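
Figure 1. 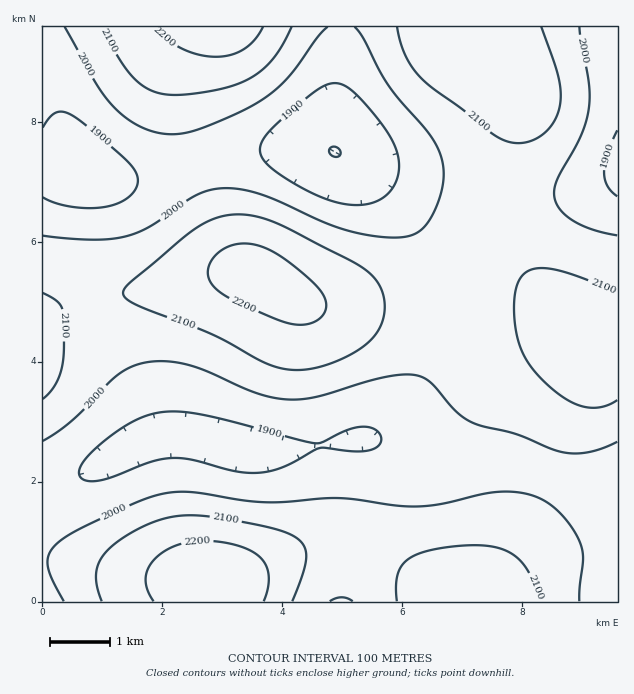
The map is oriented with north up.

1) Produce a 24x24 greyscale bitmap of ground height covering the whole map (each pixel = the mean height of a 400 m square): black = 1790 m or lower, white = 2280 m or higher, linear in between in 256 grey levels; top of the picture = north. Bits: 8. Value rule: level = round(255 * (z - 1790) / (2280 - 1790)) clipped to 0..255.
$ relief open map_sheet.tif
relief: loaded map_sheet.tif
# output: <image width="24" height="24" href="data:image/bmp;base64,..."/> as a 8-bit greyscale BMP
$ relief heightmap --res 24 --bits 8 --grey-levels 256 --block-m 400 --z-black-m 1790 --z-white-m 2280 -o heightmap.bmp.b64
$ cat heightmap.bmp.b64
<image width="24" height="24" href="data:image/bmp;base64,Qk12BgAAAAAAADYEAAAoAAAAGAAAABgAAAABAAgAAAAAAEACAAATCwAAEwsAAAABAAAAAAAAAAAAAAEBAQACAgIAAwMDAAQEBAAFBQUABgYGAAcHBwAICAgACQkJAAoKCgALCwsADAwMAA0NDQAODg4ADw8PABAQEAAREREAEhISABMTEwAUFBQAFRUVABYWFgAXFxcAGBgYABkZGQAaGhoAGxsbABwcHAAdHR0AHh4eAB8fHwAgICAAISEhACIiIgAjIyMAJCQkACUlJQAmJiYAJycnACgoKAApKSkAKioqACsrKwAsLCwALS0tAC4uLgAvLy8AMDAwADExMQAyMjIAMzMzADQ0NAA1NTUANjY2ADc3NwA4ODgAOTk5ADo6OgA7OzsAPDw8AD09PQA+Pj4APz8/AEBAQABBQUEAQkJCAENDQwBEREQARUVFAEZGRgBHR0cASEhIAElJSQBKSkoAS0tLAExMTABNTU0ATk5OAE9PTwBQUFAAUVFRAFJSUgBTU1MAVFRUAFVVVQBWVlYAV1dXAFhYWABZWVkAWlpaAFtbWwBcXFwAXV1dAF5eXgBfX18AYGBgAGFhYQBiYmIAY2NjAGRkZABlZWUAZmZmAGdnZwBoaGgAaWlpAGpqagBra2sAbGxsAG1tbQBubm4Ab29vAHBwcABxcXEAcnJyAHNzcwB0dHQAdXV1AHZ2dgB3d3cAeHh4AHl5eQB6enoAe3t7AHx8fAB9fX0Afn5+AH9/fwCAgIAAgYGBAIKCggCDg4MAhISEAIWFhQCGhoYAh4eHAIiIiACJiYkAioqKAIuLiwCMjIwAjY2NAI6OjgCPj48AkJCQAJGRkQCSkpIAk5OTAJSUlACVlZUAlpaWAJeXlwCYmJgAmZmZAJqamgCbm5sAnJycAJ2dnQCenp4An5+fAKCgoAChoaEAoqKiAKOjowCkpKQApaWlAKampgCnp6cAqKioAKmpqQCqqqoAq6urAKysrACtra0Arq6uAK+vrwCwsLAAsbGxALKysgCzs7MAtLS0ALW1tQC2trYAt7e3ALi4uAC5ubkAurq6ALu7uwC8vLwAvb29AL6+vgC/v78AwMDAAMHBwQDCwsIAw8PDAMTExADFxcUAxsbGAMfHxwDIyMgAycnJAMrKygDLy8sAzMzMAM3NzQDOzs4Az8/PANDQ0ADR0dEA0tLSANPT0wDU1NQA1dXVANbW1gDX19cA2NjYANnZ2QDa2toA29vbANzc3ADd3d0A3t7eAN/f3wDg4OAA4eHhAOLi4gDj4+MA5OTkAOXl5QDm5uYA5+fnAOjo6ADp6ekA6urqAOvr6wDs7OwA7e3tAO7u7gDv7+8A8PDwAPHx8QDy8vIA8/PzAPT09AD19fUA9vb2APf39wD4+PgA+fn5APr6+gD7+/sA/Pz8AP39/QD+/v4A////AGuGpsLX5/T679Cmg3V/mrTGzMi7pIZsYHKJpsDV5fHz6M+vk4aKmam0uLarmYJuZ2t7kam/ztbUybimlo2Lj5SZnZ2Yi3tsZllfbYKWpKaglo6JhoJ+e3p8gIOCe3FlXElESVdncXBoX11hZmdlYWFlam5vbGdeU0k7NTlCR0U9ODpBR0lJSlBYYGRlZmViWF5JODExMjAtLTE3Ojk5PkpYYmZoa3F0bn1lTT01NDQ3PkZKSEE9Q1Bga3B0e4ePjZh/ZlJIRUlSX2twa19WVl5qdHuDj52op6WQemlgX2ZzhJOalYh5cG5yeoSQn621s6eYin97fYWTpLS8uq2aiHp2eoeZqbW4s6Wdl5OUmqSywc3T0cSwl4J2eYidrbW0raKfnqCmsb/N2N/f2Mq1m4N3eoqerLGtp5mZmp6ouMzd5uXczr2ok4F4fYubpaahnISCg4iVqsPX39jHsp2MgHh4gIuVmJSNh2JeXWRzi6a5v7SehHBlZGt1gImMiH5zaT84OUFTaX+NjoBoTz89SFtufYWFfW5cSycgJTJDVGBlX084IxkfNE9pe4aHfmxTOiMeKTxNV1hTRzQeDAgVL05qf42Uj3tbOi4tP1dobWhdTTcgDw0ePFx3jJ2oppFsRjxCW3eJjYh9bFQ4JCE0VHSNoLG8uaF5UUdVc5KlrKumlntYPjlNb5Cot8PJwKR6VVFmh6a6xczMwKF4Vk5hhae+ys/Mu5pzVV13mbfL2ubq37+SbWFxk7TJ0tHGsI9sWA=="/>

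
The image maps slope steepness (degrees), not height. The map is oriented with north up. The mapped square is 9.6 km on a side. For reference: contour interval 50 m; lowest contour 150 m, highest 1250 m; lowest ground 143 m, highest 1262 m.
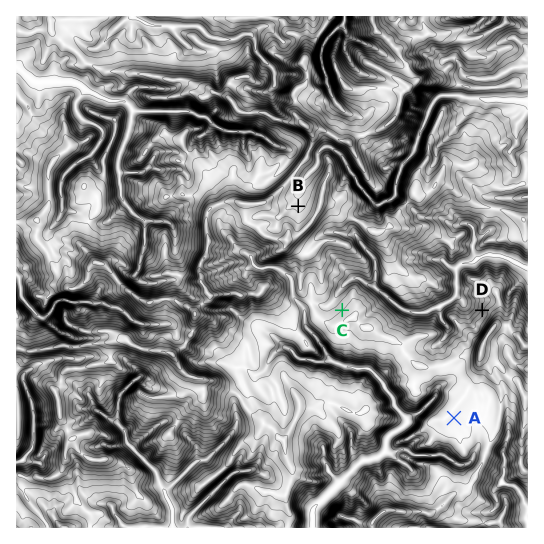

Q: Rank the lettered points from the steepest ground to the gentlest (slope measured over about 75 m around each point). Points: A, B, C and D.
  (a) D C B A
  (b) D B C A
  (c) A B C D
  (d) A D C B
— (a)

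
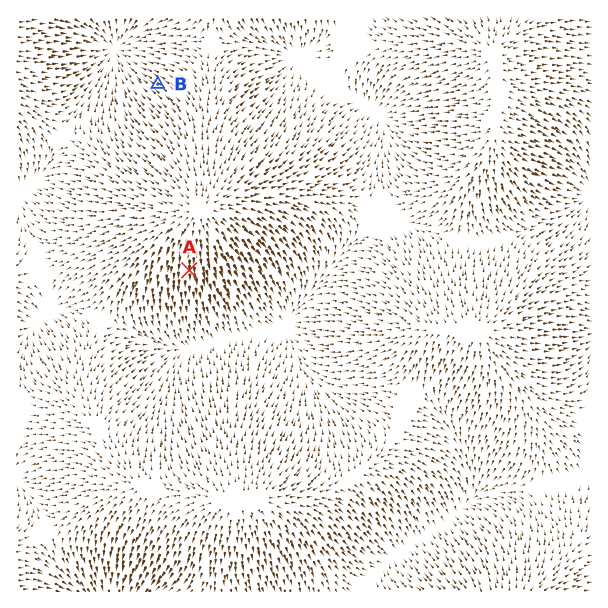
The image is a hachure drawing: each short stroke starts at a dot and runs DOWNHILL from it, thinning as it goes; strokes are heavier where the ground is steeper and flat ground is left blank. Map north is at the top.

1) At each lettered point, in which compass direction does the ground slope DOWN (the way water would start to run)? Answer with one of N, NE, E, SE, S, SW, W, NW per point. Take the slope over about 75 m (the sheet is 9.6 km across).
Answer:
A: S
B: NW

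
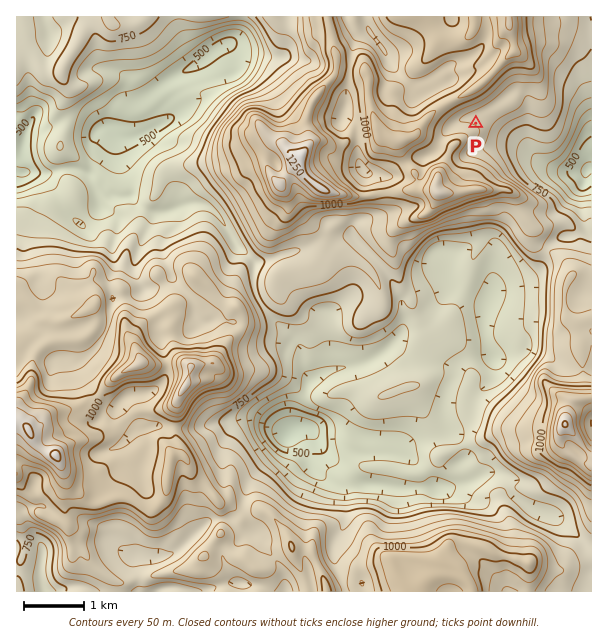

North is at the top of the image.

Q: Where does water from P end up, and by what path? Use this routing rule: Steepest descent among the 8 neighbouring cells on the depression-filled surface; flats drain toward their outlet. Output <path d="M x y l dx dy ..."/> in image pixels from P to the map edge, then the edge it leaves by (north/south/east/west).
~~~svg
<path d="M476 123l4-4 5 0 15 15 3 0 6 3 9 9 1 0 5 4 1 0 6 6 2 0 4 5 9 4 3 0 6 3 9 0 2 2 24 0 1-2"/>
exit: east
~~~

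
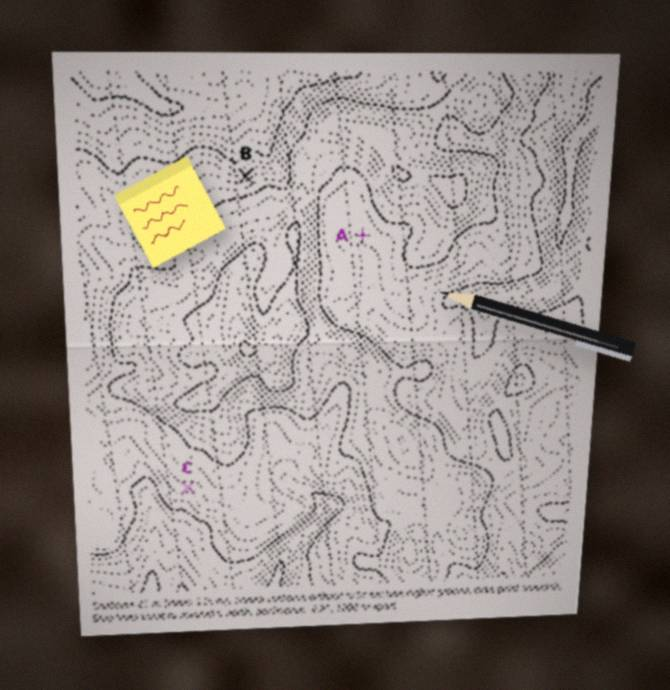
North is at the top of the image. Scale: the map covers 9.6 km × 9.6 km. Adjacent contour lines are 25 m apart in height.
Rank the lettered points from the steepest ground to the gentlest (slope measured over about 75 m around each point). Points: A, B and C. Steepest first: B C A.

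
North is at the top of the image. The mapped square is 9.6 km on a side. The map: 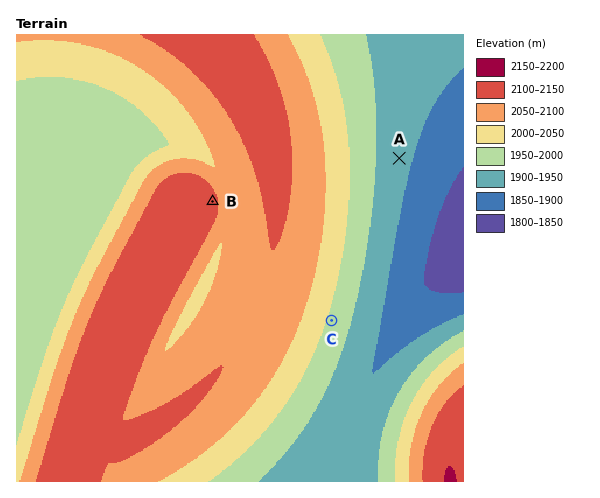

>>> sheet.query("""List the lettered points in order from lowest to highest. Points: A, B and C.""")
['A', 'C', 'B']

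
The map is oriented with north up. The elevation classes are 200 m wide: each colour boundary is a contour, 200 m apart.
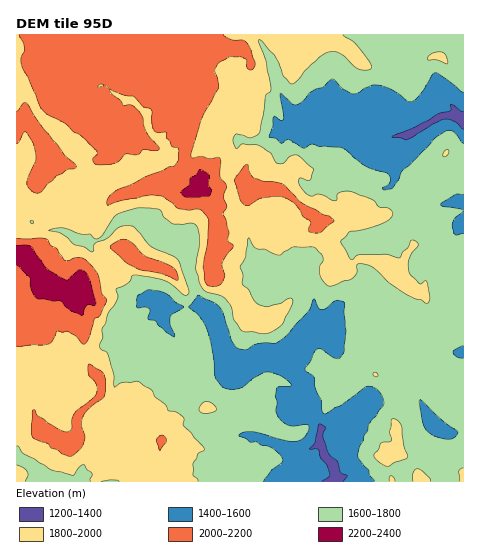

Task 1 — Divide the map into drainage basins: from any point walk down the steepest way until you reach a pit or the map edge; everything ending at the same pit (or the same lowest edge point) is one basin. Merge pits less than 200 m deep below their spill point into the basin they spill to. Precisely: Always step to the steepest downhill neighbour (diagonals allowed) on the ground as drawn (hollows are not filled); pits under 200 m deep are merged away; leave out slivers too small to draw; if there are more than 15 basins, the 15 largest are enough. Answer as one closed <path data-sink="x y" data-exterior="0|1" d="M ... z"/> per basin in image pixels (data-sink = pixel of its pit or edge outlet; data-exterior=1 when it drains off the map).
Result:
<path data-sink="336 481" data-exterior="1" d="M196 34l-180 1 0 376 9-4 6 0 4 6 5 19 16 4 12 8 7 0 5-6 15 0 15 7 6 0 4-6 21-14 9 13 11 3-3 18 11 23 294 0 1-325-11 1-7-5-37 32-3 13-8 9-21 11-22 2-4-5 0-7-4-8-13-9-2-21-27 0-7-6-4 0-10 11-6 14-28 1-5-8 0-11 4-9 0-7-5-8 0-5 5-11 4-16 0-13-4-8 2-35-9-13-10 2-14-1-11 5z"/><path data-sink="463 121" data-exterior="1" d="M463 34l-266 1 10 17 11-5 14 1 10-2 9 13-2 35 4 8 0 13-4 16-5 11 0 5 5 8 0 7-4 9 0 11 4 8 29-1 6-14 10-11 4 0 7 6 27 0 2 21 13 9 4 8 0 7 4 5 5 0 22-3 16-10 8-9 3-13 37-32 7 5 11-2z"/><path data-sink="60 481" data-exterior="1" d="M31 407l-6 0-9 6 1 69 152-1-11-22 3-18-11-3-9-13-21 14-4 6-6 0-15-7-15 0-5 6-7 0-12-8-16-4-5-19z"/>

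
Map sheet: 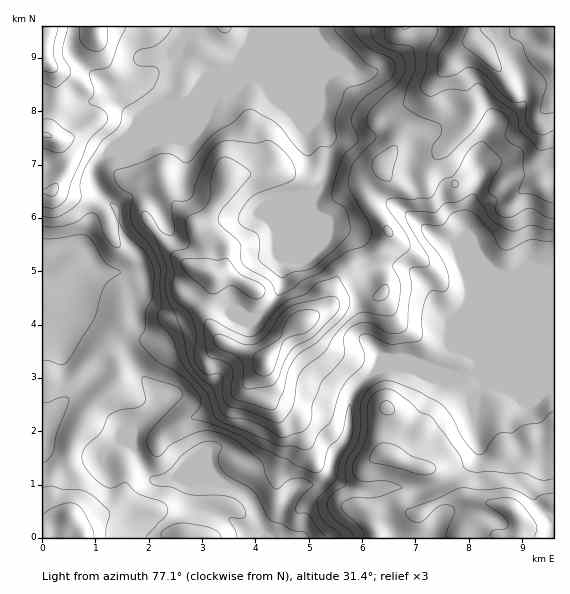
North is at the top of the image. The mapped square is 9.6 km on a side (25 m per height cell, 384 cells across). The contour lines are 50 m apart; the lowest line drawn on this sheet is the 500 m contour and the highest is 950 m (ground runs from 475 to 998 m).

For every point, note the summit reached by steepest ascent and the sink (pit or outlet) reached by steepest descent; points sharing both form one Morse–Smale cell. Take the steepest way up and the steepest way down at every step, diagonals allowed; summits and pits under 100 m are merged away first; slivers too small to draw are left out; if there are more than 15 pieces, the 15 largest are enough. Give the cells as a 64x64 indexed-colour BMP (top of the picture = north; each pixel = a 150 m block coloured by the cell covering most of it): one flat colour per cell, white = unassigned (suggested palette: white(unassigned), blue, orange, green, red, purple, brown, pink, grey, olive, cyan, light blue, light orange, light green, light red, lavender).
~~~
<image width="64" height="64" href="data:image/bmp;base64,Qk12CAAAAAAAAHYAAAAoAAAAQAAAAEAAAAABAAQAAAAAAAAIAAATCwAAEwsAABAAAAAAAAAA////ALR3HwAOf/8ALKAsACgn1gC9Z5QAS1aMAMJ34wB/f38AIr28AM++FwDox64AeLv/AIrfmACWmP8A1bDFAFVVVVVVVVVmZmZmZmZmIzMzMzMzMzMzMzMzMzMzMzMzVVVVVVVVVVZmZmZmZmIiMzMzMzMzMzMzMzMzMzMzMzNVVVVVVVVVVWZmZmZmYiIzMzMzMzMzMzMzMzMzMzMzM1VVVVVVVVVVVWZmZmZiIjMzMzMzMzMzMzMzMzMzMzMzVVVVVVVVVVVVVWZmZiIiIzMzMzMzMzMzMzMzMzMzMzNVVVVVVVVVVVVVZmZiIiIjMzMzMzMzMzMzMzMzMzMzM1VVVVVVVVVVVVVmYiIiIiIjMzMzMzMzMzMzMzMzMzMzVVVVVVVVVSJSIiIiIiIiIiIiMzMzMzMzMzMzMzMzMzNVVVVVVVVSIiIiIiIiIiIiIiIzMzMzMzMzMzMzMzMzM1VVVVVVVSIiIiIiIiIiIiIiIjMzMzMzMzMzMzMzMzMzUREREVVVIiIiIiIiIiIiIiIiIzMzMzMzMzMzMzMzMzMRERERFVIiIiIiIiIiIiIiIiIjMzMzMzMzMzMzMzMzMxEREREREiIiIiIiIiIiIiIiIiIzMzMzMzMzMzMzMzMzERERERERIiIiIiIiIiIiIiIiIjMzMzMzMzMzMzMzMzMRERERERESIiIiIiIiIiIiIiIiMzMzMzMzMzMzMzMzMxEREREREREiIiIiIiIiIiIiIiIzMzMzMzMzMzMzMzMzERERERERERIiIiIiIiIiIiIiIjMzMzMzMzMzMzMzMzMREREREREREiIiIiIiIiIiIiIiIzMzMzMzMzMzMzMzMxEREREREREiIiIiIiIiIiIiIiIjMzMzMzMzMzMzMzMzEREREREREiIiIiIiIiIiIiIiIiIzMzMzMzMzMzMzMzMREREREREiIiIiIiIiIiIiIiIiIiMzMzMzMREREREREREREREREiIiIiIiIiIiIiIiIiIiIiIiIiIRERERERERERERERESIiIiIiIiIiIiIiIiIiIiIiIiIiERERERERERERERESIiIiIiIiIiIiIiIiIiIiIiIiIiISIRERERERERERERIiIiIiIiIiIiIiIiIiIiIiIiIiIiIhERERERERERERIiIiIiIiIiIiIiIiIiIiIiIiIiIiIiERERERERERESIiIiIiIiIiIiIiIiIiIiIiIiIiIiIiIRERERERERESIiIiIiIiIiIiIiIiIiIiIiIiIiIiIiIhEREREREREiIiIiIiIiIiIiIiIiIiIiIiIiIiIiIiIiERERERERIiIiIiIiIiIiIiIiIiIiIiIiIiIiIiIiIiIRERERERESIiIiIiIiIiIiIiIiIiIiIiIiIiIiIiIiIhEREREREREiIiIiIiIiIiIiIiIiIiIiIiIiIiIiIiIiERERERERESIiIiIiIiIiIiIiIiIiIiIiIiIiIiIiIiIRERERERERIiERESIiIiIiIiIiIiIiIiIiIiIiIiIiIRERERERQRESERERIiIiIiIiIiIiIiIiIiIiIiIiIiIhERERERFEEREREREiIiIiIiIiIiIiIiIiIiIiIiIiIhEREREREUREERERESIiIiIiIiIiIiIiIiIiIiIiIiIiERERERERRERBEREREiIhEiIiIiIiIiIiIiIiIiIiIhERERERERFEREQRERERIhERIiIiIiIiIiIiIiIiIiIREREREREREURERBERERERERESIiIiIiIiIiIiIiIiIRERERERERERREREQRERERERERERERIiIiIREiIiIiIRERERERERERFEREREERERERERERERERIiIhERIiIiEREREREREREREUREREQREREREREREREREREiERERIhERERERERERERERREREQRERERERERERERERERERERERERERERERERERERFERERBEREREREREREREREREREREREREREREREREREREURERBERERERERERERERERERERERERERERERERERERERREREQRERERERERERERERERERERERERERERERERERERFERERBEREREREREREREREREREREREREREREREREREREURERERBERERERERERERERERERERERERERERERERERERREREREQRERERERERERERERERERERERERERERERERERFEREREREEREREREREREREREREREREREREREREREREREURERERERBERERERERERERERERERERERERERERERERERRERERERERBERERERERERERERERERERERERERERERERFERERERERERBEREREREREREREREREREREREREREREREURERERERERERBERERERERERERERERERERERERERERERREREREREREREQRERERERERERERERERERERERERERERFEREREREREREREEREREREREREREREREREREREREREREURERERERERERERBERERERERERERERERERERERERERERREREREREREREREREERERERERERERERERERERERERERFEREREREREREREREQREREREREREREREREREREREREREUREREREREREREREREERERERERERERERERERERERERERRERERERERERERERERBERERERERERERERERERERERERFEREREREREREREREREEREREREREREREREREREREREREUREREREREREREREREQRERERERERERERERERERERERER"/>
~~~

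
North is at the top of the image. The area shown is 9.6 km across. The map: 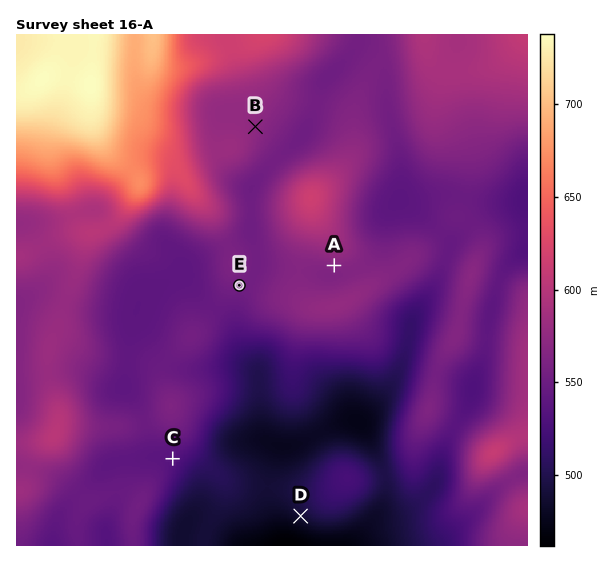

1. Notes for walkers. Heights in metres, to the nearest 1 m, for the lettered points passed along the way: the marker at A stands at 567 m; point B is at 573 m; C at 535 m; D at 489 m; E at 555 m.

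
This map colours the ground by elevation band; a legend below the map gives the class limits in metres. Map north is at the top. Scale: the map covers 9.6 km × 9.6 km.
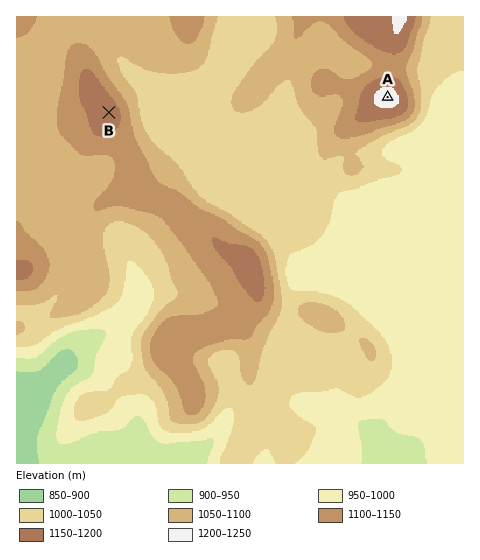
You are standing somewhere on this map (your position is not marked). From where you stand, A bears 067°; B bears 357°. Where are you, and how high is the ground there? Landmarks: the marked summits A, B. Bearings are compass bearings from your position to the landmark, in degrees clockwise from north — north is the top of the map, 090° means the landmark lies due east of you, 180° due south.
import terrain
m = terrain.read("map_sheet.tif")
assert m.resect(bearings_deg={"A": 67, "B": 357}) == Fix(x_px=114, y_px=213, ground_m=1080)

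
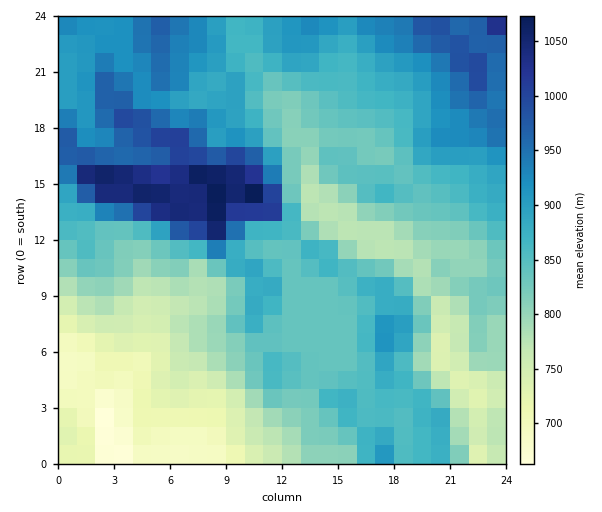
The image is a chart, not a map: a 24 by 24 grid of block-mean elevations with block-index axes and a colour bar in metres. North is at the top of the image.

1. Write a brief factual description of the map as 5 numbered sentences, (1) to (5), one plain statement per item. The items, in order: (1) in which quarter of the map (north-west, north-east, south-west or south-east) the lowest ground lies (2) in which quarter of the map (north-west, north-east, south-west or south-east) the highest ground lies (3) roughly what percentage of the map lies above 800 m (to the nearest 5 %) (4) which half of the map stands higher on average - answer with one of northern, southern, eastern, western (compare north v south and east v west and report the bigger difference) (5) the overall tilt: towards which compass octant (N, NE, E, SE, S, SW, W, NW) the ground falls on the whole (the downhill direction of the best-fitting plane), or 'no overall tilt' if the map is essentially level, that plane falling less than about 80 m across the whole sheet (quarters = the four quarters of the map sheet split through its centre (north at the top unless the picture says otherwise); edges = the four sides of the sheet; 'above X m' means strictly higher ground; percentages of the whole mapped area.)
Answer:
(1) The lowest point lies in the south-west quarter of the map.
(2) Look to the north-west quarter for the highest ground.
(3) About 75 % of the map lies above 800 m.
(4) On average the northern half of the map is the higher ground.
(5) The general tilt is down to the south (the land rises towards the north).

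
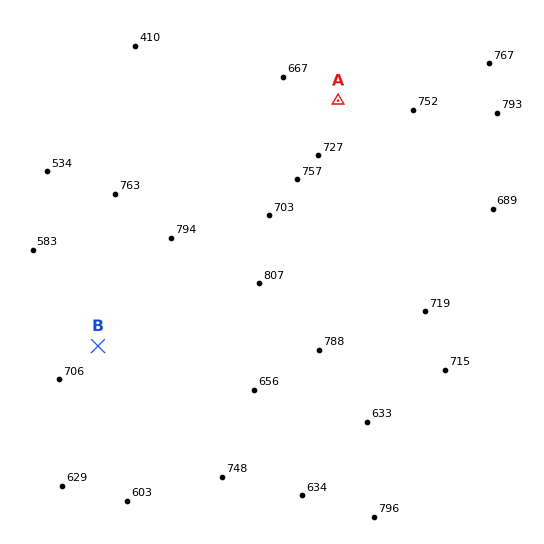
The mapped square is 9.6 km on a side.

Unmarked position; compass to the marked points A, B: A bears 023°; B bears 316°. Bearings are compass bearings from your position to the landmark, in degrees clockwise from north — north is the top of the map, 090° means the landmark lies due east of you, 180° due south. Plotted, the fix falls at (192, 444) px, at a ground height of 700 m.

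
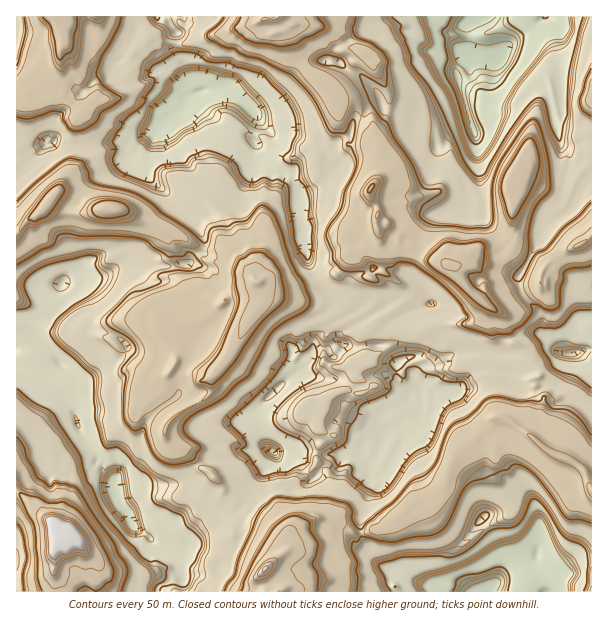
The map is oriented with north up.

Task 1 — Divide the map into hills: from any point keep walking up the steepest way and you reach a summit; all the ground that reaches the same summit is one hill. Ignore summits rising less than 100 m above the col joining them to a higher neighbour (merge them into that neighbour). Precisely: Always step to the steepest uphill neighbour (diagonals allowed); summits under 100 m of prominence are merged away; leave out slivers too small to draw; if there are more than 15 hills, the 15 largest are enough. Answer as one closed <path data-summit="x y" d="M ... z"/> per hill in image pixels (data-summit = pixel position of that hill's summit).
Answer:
<path data-summit="257 282" d="M164 122l-18 15-13 16-1 6 38 38 6 8 20 17 9 20-3 9-7 3-9 11-10-1-12 2-41-2-21 13-37 5-4 3 0 15-6 11-8 8-13 4 0 18 26 22-11 12 6 5 5 12 8 9 10 24 7 10 12 27 18 18 0 9 20-1 6-2 32 0 7 2 6 6 0 9-5 12-8 8-9 3-13 13 7 5 25 6 5-14 18-19 28-5 8-6 14-20 18-34-8-6-12 4-14 0-19-6-19-13-3-6 1-5 21-11 4 0 11 11 7 0 9-6 30-30 14-8 5-5 3-11 6-4 3-8 0-27 19-13 2-9-3-9-18-18-6-14-9-45 0-19-4-12 0-9-19-5-13-12-5-12-5 24-19 16-14-2-25-13-14-14-16-27z"/><path data-summit="266 569" d="M335 304l-8 9-14 8 0 27-3 8-6 4-3 11-5 5-14 8-30 30-9 6-7 0-11-11-4 0-21 11-1 5 3 6 19 13 19 6 14 0 12-4 8 6-18 34-17 24-11 4-12 0-10 3-13 13-12 22 0 20-14 11-8 3-1 6 235 0-2-13 6-9-16-4-11-11-2-7-7-12-1-12 7-20 0-6 6-10-1-20-8-18 13 2 13-22 28-13 2-9-8-7 1-4 9-1 10 2 18-4 8-4 21-5 27 1 15 6 16-1 17-13 11-24-10-2-16 10-11 0-7-6-9-2-27-4-15 0-12 5-8 0-10 9-16 7-3 6-1 14-8-17-10-10-5-2-6-14-9-4 2-12 7-9-7-11-4-2-17 10-6-8-10 4z"/><path data-summit="591 489" d="M591 350l-25 4-12 24-17 13-16 1-15-6-17-1-25 3-18 8-12 1-1 10-5 8-8-1-7 7-11 3 0 19-12 22-10 10-8-4 1 17-6 10 0 6-7 20 1 12 7 12 2 7 11 11 20 5 22 13 8 2 9-4 10 0 11 2 7 8 15 0 9-6 18-20 21-7 6-5 5 6 22 12 17-10 10-2z"/><path data-summit="276 17" d="M476 16l-318 1 7 2 11 13-2 3-2 13 16 33 0 5 6 5 34-3 9 6 21 22 0 9-5 15 5 4 4 12 13 12 19 5 0 9 5 14 3-3 10-3 14-11 4-6-4-14 5-9 10-11 9-5 4-14 3-4 6-1 9-11 9-1 1 4 5 3 11 2 7 4 12 4 14 0 35-13-9-30 0-8 6-7 0-5 5-3 0-31z"/><path data-summit="60 540" d="M24 318l-8 0 0 273 140 1 3-6 8-3 14-11 1-21-27-9-23-18-4-9-10-15-3-9 0-11-18-18-12-27-7-10-10-24-8-9-5-12-6-5 11-12-24-19-2-21z"/><path data-summit="371 188" d="M381 103l-9 1-9 11-6 1-3 4-4 14-16 12-8 13 4 11-4 9-14 11-10 3-4 4 0 16 4 15 0 11 4 9 3 4 14 1 19-9 12 0 2 8 16 16 17 2 7 2 14 0 4-14 6-9 2-18 10-16 21-4 9 1 7-11 0-13 9-12-2-38-11-30-34 12-14 0-12-4-7-4-11-2-5-3z"/><path data-summit="56 17" d="M153 16l-137 1 1 140 16-1 14-12 6-2 9 0 13 4 17 0 19-4 26 0 21-14 12-12 6-2 18-22 4 0-6-1-21-21-16 0-14-9-12 1-9-3 10-15 8-18 5-6z"/><path data-summit="449 264" d="M479 168l-1 8-9 12 0 13-5 9-2 2-9-1-21 3-10 17-2 18-10 17 0 7 14 11 8 19-36 16-12 13-2 12 7 2 5 7 3 9 5 2 10 10 8 17 1-14 3-6 16-7 10-9 8 0 12-5 33 4 3-12 22-10 14 1-1-16-3-6-10-9-8-12 0-15-15-15-9-27-14-17 2-16-4-17z"/><path data-summit="519 179" d="M470 55l-7 2 0 5-6 7 0 8 9 34 10 27 4 45 4 17-2 16 14 17 9 27 14 14 19-31 4-15 6-6 0-9 14-15 8-43-10-11-13-51-8-7-15 5-25-17-4-14-19-2z"/><path data-summit="110 209" d="M131 156l-20 14-13 5-9 6-13 19-8 6-1 34 5 20 0 12-7 10 37-5 21-13 41 2 12-2 10 1 9-11 7-3 3-9-9-20-63-60z"/><path data-summit="48 203" d="M146 136l-14 8-21-2-19 4-17 0-13-4-15 2-31 27 1 115 43-2 8-8 4-4 0-12-5-20 1-34 8-6 13-19 9-6 13-5 11-7 18-17 6-8z"/><path data-summit="579 245" d="M591 175l-8 10-11 21-8 8-15 8-7 6-1 9-23 39 2 14 3 6 15 15 3 6 1 16 21 21 9 0 2-3 3-27 5-5 10-2z"/><path data-summit="591 96" d="M591 16l-41 1 4 6 0 16 5 17 3 36 0 10-10 5 1 12 7 25 12 8 12 5 8-1z"/>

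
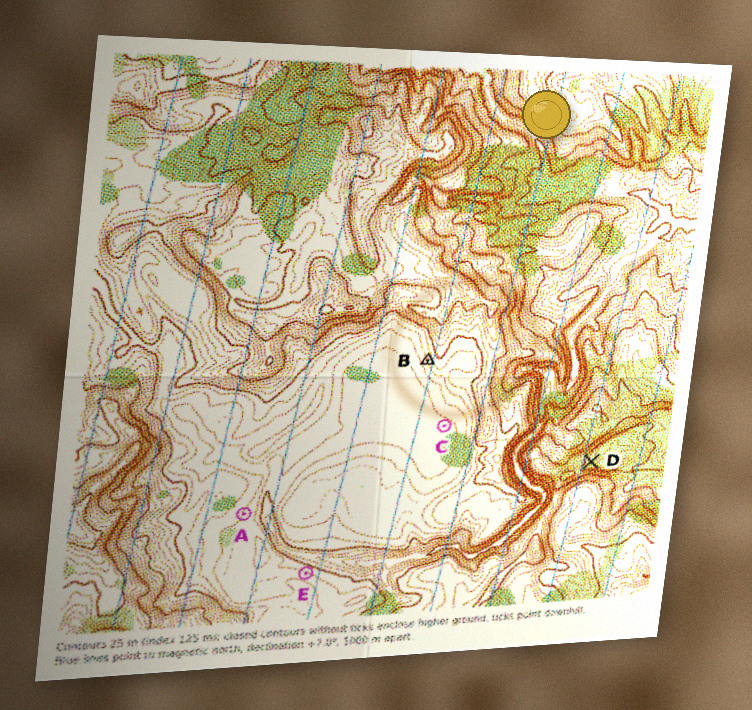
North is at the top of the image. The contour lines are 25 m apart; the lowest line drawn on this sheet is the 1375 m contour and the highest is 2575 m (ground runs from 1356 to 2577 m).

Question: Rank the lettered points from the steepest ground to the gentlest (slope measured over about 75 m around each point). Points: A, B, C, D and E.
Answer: D B E A C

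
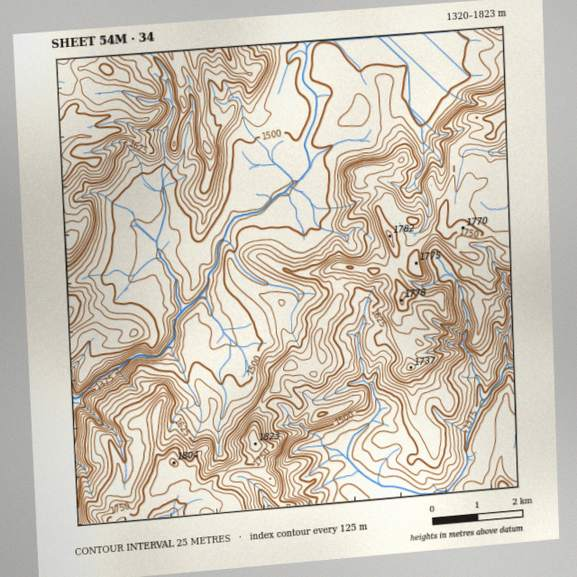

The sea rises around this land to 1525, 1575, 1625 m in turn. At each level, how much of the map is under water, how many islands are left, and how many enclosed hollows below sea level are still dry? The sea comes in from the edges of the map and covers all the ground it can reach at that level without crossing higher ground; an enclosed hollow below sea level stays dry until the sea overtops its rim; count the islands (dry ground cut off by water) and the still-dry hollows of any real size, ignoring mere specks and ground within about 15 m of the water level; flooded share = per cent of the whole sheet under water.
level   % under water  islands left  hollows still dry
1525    42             0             0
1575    55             0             0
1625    66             0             0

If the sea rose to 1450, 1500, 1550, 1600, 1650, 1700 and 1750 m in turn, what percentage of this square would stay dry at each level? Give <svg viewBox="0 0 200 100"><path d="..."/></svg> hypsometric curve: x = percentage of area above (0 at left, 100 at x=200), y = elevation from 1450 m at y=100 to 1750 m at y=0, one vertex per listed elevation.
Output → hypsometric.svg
<svg viewBox="0 0 200 100"><path d="M182 100l-42-17-38-16-22-17-23-17-24-16-24-17"/></svg>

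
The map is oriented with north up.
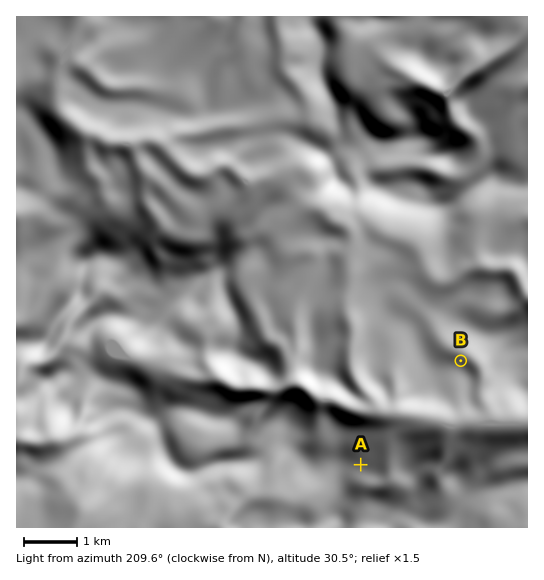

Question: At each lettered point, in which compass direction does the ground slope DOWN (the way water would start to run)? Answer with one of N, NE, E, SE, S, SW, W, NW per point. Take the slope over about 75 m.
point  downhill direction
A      NE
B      NE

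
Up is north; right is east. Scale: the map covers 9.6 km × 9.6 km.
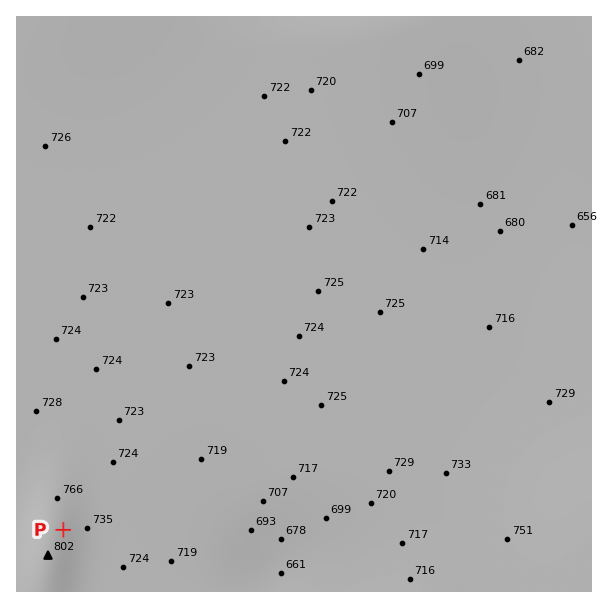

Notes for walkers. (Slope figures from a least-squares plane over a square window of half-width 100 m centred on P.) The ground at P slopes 7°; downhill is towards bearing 79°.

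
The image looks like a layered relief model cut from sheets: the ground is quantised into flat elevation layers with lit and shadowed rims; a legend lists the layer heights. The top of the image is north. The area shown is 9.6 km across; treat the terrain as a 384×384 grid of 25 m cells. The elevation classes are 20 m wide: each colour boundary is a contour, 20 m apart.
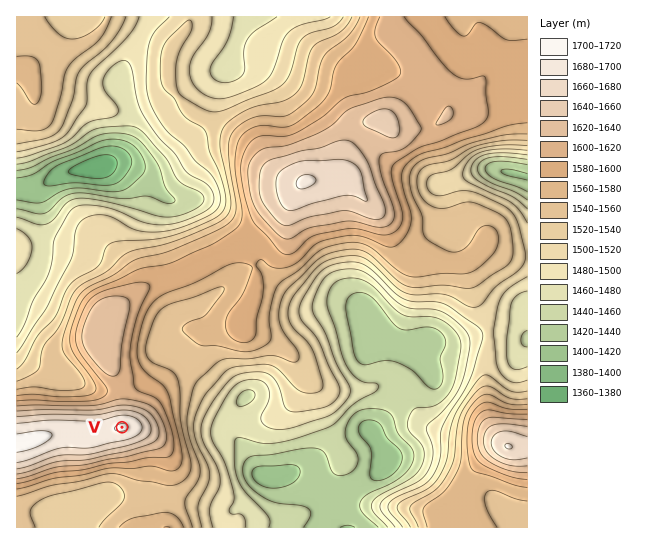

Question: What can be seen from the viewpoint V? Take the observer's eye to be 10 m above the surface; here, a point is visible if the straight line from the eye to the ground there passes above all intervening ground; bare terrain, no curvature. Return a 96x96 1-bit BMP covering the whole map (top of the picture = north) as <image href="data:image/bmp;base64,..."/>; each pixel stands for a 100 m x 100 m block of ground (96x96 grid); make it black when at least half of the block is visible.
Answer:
<image width="96" height="96" href="data:image/bmp;base64,Qk2+BAAAAAAAAD4AAAAoAAAAYAAAAGAAAAABAAEAAAAAAIAEAAATCwAAEwsAAAIAAAAAAAAA////AAAAAAD//////////////AP//////////////AcAD////////////AcAAf//////////+A8AAB//////////+A8AAAf/////////+B8AAAD///n/////+B8AAAA//4A/////+D8AAAAf+AAf/////P8AAAAP4AAP//////8AAAAPwAAH/4f///5gAAAHAAAH/wP///xwAAAAAAAH/wP///z4AAAAAAAH/4P///j+AAAAAAAH/4////j/g4AAAAAP//////h//+AAAAA///////A///wAAAB//D////Af//4AAAB/+D////AH//wAAAD/8B////AD/xgAAAD/8B///+AB/AAAAAD/4B///4AAAAAAAAD/4B///4AAAAAAAAH/8B///4A4AAAAAAH/4A///4A4AAAAAAH/4Af//4B4ACAAAAH/4AP//4D8AfwAAAP/wAH//4D+B/+ADB//gAD//4D/////////AAB//4D////////+AAB//4A////////8AAA//4Af///////8AAA//4AP///////4AAA//4AH///////gAAA//4ADD/////+AAAA//4AAB/////gAAAB//8AAA/////AAAAD//8AAA/////AAAAD//4AAAf////gAAAH//4AAAf////gAAAP//wAAAH////wAAAP//wAAAA////wAAAf//wDAAAf///wAAA///gDAAAH///wAAB///gDAAAD///wAAD///wDAAAB///4wAD///wDAAAAf///8AH////jAAAAH////AP////jAAAAB////x/////DAAAAAf////////+DAAAAAD//////+f4DAAAAAB//////wP4DAAAAAA/////+AH4DAAAAAAP////+AH4CAAAAAAH////8AH4CAAAAAAH////4AH4AAAAAAAH////wAHwAAAAAAAH////gAHgAAAAAAAH////AADAAAAAAAAH///+AAAAAAAAAAAH///8AAAAAAAAAAAP///4AAAAAAAAAAAP///4AAAAAAAAAAAf///wAAAAAAAAAAAf/8DgAAAAAAAAAAA//gAAAAAAAAAAAAB/8AAAAAAAAAAAAAH/wAAAAAAACAAAAAf/AAAAAAAADgAAAA//AAAAAAAAD4AAAD//AAAAAAAAD+AAAH/+AAAAAAAAD/AAAf/8AAAAAAAAH/gAA//wAAAAAAAAH/wAA//gAAAAAAAAP/wAB//AAAAAAAAAH/4AD/8AAAAAAAAAH/8AH/wAAAAAAAAAD/+AH/gAAAAAAAAAD//AP/AAAAAAAAAAD//gP+AAAAAAAAAAD//gf+AAAAAAAAAAD//w/+AAAAAAAAAAD//5/+AAAAAAAAAAD/////AAAAAAAAAAD/////AAAAAAAAAAD/////gAAAAAAAAAD/////wAAAAAAAAAD/////8AAAAAAAAAD+H////AAAAAAAAAD8B//H/4AAAAAAAAD4A//D/+AAAAAAAAD4Af/B//AAAAAAAAD4AP/B//gAAAAAAAD4AP/B//gAAAAAAAA="/>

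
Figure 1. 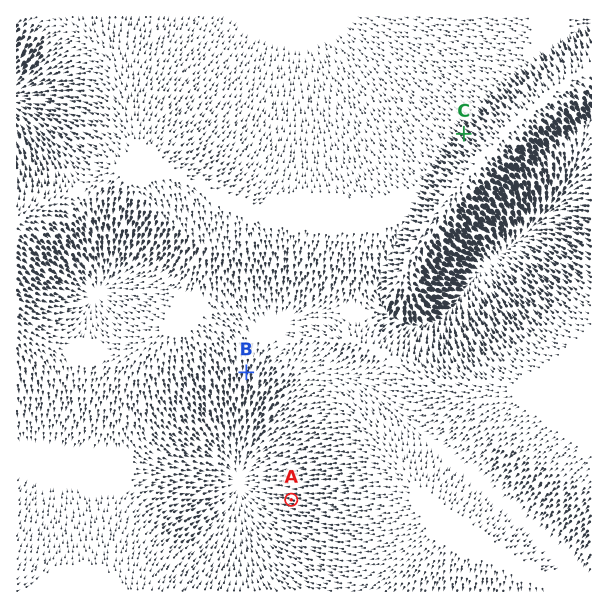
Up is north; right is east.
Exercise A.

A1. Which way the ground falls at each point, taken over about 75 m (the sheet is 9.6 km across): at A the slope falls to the W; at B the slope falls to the S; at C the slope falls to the NW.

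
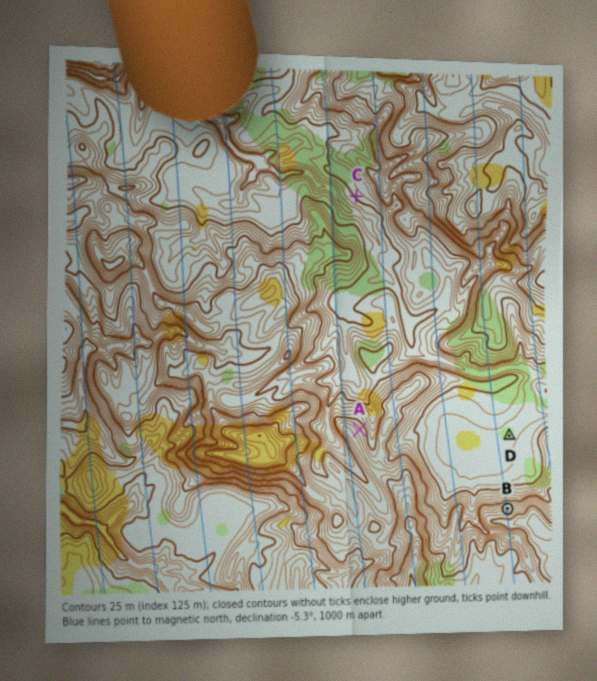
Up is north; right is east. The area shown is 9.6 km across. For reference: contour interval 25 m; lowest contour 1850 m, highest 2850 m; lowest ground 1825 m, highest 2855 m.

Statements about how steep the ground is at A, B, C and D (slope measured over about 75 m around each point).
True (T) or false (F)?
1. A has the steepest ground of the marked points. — F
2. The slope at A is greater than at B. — F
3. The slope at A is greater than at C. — T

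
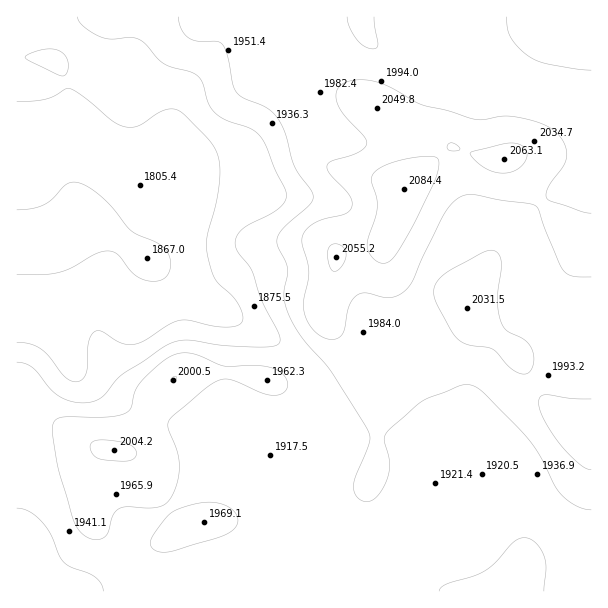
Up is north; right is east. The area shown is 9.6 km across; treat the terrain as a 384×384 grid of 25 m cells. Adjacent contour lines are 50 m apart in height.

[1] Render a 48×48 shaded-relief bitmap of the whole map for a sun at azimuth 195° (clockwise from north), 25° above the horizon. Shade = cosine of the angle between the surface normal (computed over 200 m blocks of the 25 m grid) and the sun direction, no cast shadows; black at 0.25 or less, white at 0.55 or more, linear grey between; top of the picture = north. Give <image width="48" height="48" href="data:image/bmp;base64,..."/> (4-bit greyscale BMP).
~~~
<image width="48" height="48" href="data:image/bmp;base64,Qk32BAAAAAAAAHYAAAAoAAAAMAAAADAAAAABAAQAAAAAAIAEAAATCwAAEwsAABAAAAAAAAAAAAAAABEREQAiIiIAMzMzAERERABVVVUAZmZmAHd3dwCIiIgAmZmZAKqqqgC7u7sAzMzMAN3d3QDu7u4A////AJiHZmeImZmImZmYmZmZmZiIiIiIiIiIiZh2ZmeJmZmZmZmYmZmZmZiIh3d3iIiIiZh2Z4maqqqqqqmZmZmZmYiId3d3d3d4iXdmiaqpmqu7u6qZmZmZmYiId3d3d2Z4mWZnm7qZmZq7y6mZmZmZmYiIiIiId2Z4mlVoq6mZmYiZqZiIiImaqZiIiIiIh3eJq1Voq6mqqoh3d3eIiJmaupiIiIiIiHibzFZ5u6q7uph2VWd4iJmqupmIiJmYiImrzWeau6u8uph3ZneIiZmZqpmZmZmZmZq7zHiruqu7upiId4iImZmZmZmZmZmZmZq8zImruqq6qYiIiIiJmZmZiIiJmZmZmavMzJmrqpmZh3eIiImZmZmZmIiJmZmZmrzdzJqqmHdmZmd4iJmZmZmamYiZmZmZq83cuqqoZDNEVniIiZmZmZmqqZmZmZmqvN3KmKqFIRJFeaqZmZqqqpqqqqqqqqqrzdyodqliABNnm8y6qrvMupqqqqqqqqq7zLqHZpdBEkZ3mry7u7zLqZqrupmaqqq8y6l3d2UyRndlV4qqqrqod4q7qZmZqqu8y6iHdzM0aIdUM0Vnd3ZUV5vLqZmZmrzMu5iIiCI2iZdUIhESMzIjWc7bqZmZms3MuYiIiCNXmYdlQhAAARE1nP/bmZmIm83LmHeIiFV4mYdmZTEREjV6z/7JiImZrMy5h3iImXeImId3d2VEVnm97uyoiZmqvMuYd3iZmZmZmIeImYd3iazd3LqZmru7vLmIiIiZmaqqmIiaqpmJq8zMupmavMy6qph4iImZqsy7qYmru6mJq8y6mZmrzdypmHd4iImaq93cuqq7u5iJvMy6qqqqvMuph2Z4iJmau93My7u7qYeKvMy7vLqZq7upiHd3iJmqqru7u7updmeJq7urvLmImqqqmId3iJqqqYiJmqqXVVeJmYiImYdWeZqqmYiHiJqqmFVniZh2VWeJiHZVVVQ1aJqqqZmIiaqYd0RWd3ZVVniZiHZVRERGiZqqqqqqqqqHZlVWZlRVeJmZmId3d3iJqqqZqqu7y7mHd3d3ZURXiZmZmYiavMzMy6mJmrzd3bqYiIiHZVZ5qqmZmZmr3dzLqYdnirzd3LqpmIh3ZmiauqmaqZq83bqHZlRFebu7u6qZmIh3d5q7upmquqq8y5dmZlVFeZmHd4iIh4iYmavLuqq8zMzMuod4mZh3eHZVVVVmZqqqq7zLqqvN3d3cuYibzcqYdkNERDRFVszLu7u7qrvN3u7cqZq83bmHUyNEQzNFZtzLu7u6q7zM3d3LqZq7qXVEMjRVREVWiLuqq7uqq7zLu8y6qqqYZCIjRFZ2Zniau4iImqqqq8zMuqqqqql1MhJFeImYiavN3Xd4mqqqq83dupmZmZh1M0V4mqqqq97u7pmZq7uqq83dupiIiYh2Vniqu7u7ze7tzLu7zMu6u8zLqYiIiId3eJq7uqqqvN3LqszMzMuqq7uqmYiIiId3iZqqqZmZq7upmczMzLqqq7qpmYiJmId4iZqqmZmZqqqYiA=="/>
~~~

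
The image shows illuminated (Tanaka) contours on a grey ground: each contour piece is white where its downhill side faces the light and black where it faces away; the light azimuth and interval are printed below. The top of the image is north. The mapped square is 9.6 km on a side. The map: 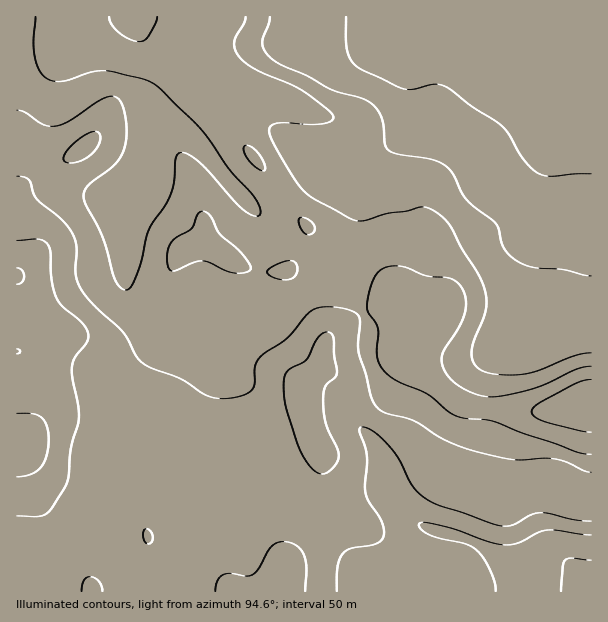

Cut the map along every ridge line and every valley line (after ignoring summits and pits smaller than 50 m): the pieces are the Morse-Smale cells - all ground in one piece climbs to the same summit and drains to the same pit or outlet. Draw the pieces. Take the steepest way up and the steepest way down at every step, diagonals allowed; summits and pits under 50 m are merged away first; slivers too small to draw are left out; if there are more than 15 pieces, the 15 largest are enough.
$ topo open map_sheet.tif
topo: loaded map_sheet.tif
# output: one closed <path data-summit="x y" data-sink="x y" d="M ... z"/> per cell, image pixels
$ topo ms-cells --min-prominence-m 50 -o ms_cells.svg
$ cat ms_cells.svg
<path data-summit="17 440" data-sink="591 48" d="M392 16l-376 1 1 575 265 0 2-23 4-8 31-34 11-18 0-12-6-21-4-26-7-15-11-36 4-12 16-18 2-7 2 9 22 19 20 24 39 24 27 28 12 9 42 15 15 0 39-6 13 3 26 12 11-1-1-35-6 0-36-13-30-4-22-7-44-9-34-24-18-6-14-8-15-24-5-15 0-32-9-18-18-21-4-9 1-12 18-34 1-29-10-24-7-6-7-3 18-1 24-7 24-17 11-12 3-11 0-31-6-27-12-29z"/><path data-summit="591 404" data-sink="591 48" d="M404 16l-11 0-1 5 5 18 9 20 6 27 0 31-3 11-11 12-24 17-17 6-25 2 7 3 7 6 10 24-1 29-18 34-1 12 4 9 18 21 9 18 0 32 5 15 15 24 14 8 18 6 34 24 38 8 28 8 30 4 36 13 6 0 1-131-26-2-29-10-11-26 0-21 9-22 10-10 13-5 34-2 0-184-11 4-26 20-33-1-19-7-15-15-8-15-10-8z"/><path data-summit="17 440" data-sink="591 591" d="M324 362l-2 7-16 18-4 12 11 36 7 15 4 26 6 21 0 12-11 18-31 34-4 8 0 23 308-1-1-92-10 0-26-12-13-3-39 6-15 0-42-15-12-9-27-28-39-24-20-24-22-19z"/><path data-summit="17 440" data-sink="591 48" d="M591 16l-187 1 49 7 17 4 10 8 8 15 15 15 19 7 33 1 26-20 11-6z"/><path data-summit="17 440" data-sink="591 48" d="M591 235l-39 3-7 3-10 10-9 22 0 21 11 26 36 11 19-1z"/>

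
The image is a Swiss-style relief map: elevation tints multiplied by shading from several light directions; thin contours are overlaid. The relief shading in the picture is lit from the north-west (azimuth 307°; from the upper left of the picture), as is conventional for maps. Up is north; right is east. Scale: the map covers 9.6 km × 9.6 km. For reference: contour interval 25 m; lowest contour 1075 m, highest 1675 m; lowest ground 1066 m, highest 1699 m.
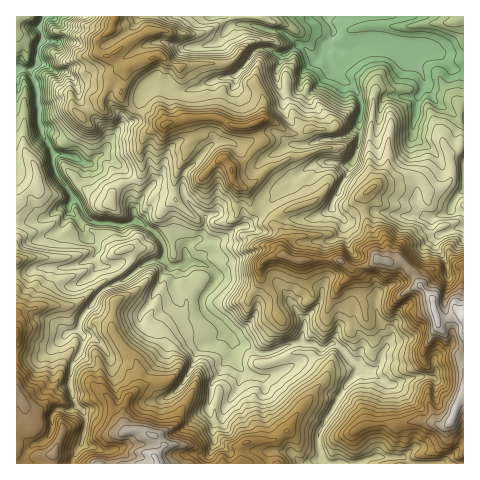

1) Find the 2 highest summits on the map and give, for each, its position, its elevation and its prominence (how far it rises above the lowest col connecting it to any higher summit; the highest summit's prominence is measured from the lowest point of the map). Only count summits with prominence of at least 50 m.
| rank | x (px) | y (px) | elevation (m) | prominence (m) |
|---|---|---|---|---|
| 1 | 54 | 454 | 1614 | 125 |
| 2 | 253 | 124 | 1543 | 158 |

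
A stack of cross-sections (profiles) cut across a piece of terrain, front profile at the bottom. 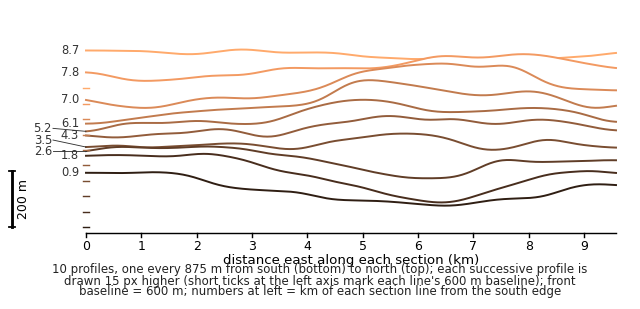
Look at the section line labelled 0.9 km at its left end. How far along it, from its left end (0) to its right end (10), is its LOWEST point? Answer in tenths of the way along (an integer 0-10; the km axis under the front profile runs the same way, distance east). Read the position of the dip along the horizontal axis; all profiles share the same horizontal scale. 7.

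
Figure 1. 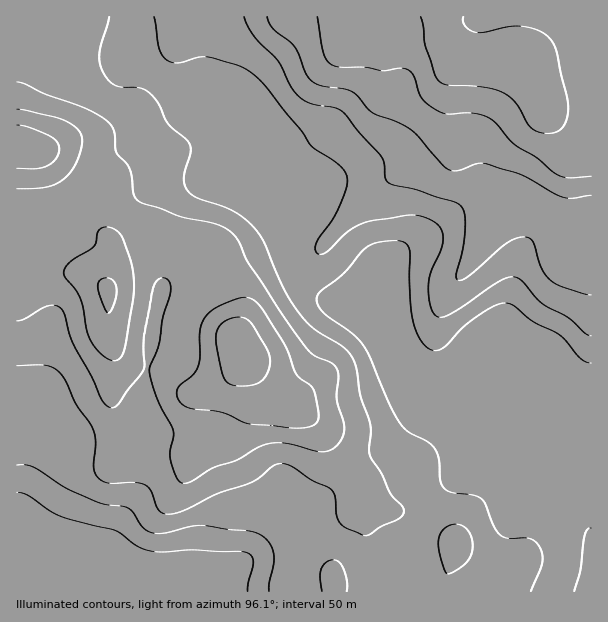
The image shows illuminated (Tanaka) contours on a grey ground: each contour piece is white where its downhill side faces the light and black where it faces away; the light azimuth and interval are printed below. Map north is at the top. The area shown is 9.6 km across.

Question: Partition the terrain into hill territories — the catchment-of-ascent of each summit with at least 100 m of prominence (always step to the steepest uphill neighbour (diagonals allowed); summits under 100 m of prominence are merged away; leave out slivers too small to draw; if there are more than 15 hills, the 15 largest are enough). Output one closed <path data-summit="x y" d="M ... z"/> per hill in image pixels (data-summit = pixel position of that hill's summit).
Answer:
<path data-summit="519 66" d="M591 16l-455 1 6 40 4 11 18 12 24 10 11 24 18 14 30 69 30 28 7 11 5 24 9 18 13 12 16 10 29 4 28 29 18 33 20 29 12 9 92 37-10 4-18 0-9 3-16 8-7 6-32 44-20 40-5 14-17 22 0 10 200-1z"/><path data-summit="17 147" d="M135 16l-119 1 0 415 7 2 11 10-15 60-3 42 16 4 18 10 12 15 0 17 4-10 9-8 12-3 25 2-4-6 0-13 7-23 17-34 1-44 9-27 0-36 8-33 0-16 6-32 7-19 2-2 18 0 20-5 25-17 58-26-9-15-30-28-27-65-7-8-14-10-11-24-24-10-18-12-4-11-3-28z"/><path data-summit="236 341" d="M285 241l-57 25-25 17-20 5-18 0-3 5-6 16-6 32 0 16-8 33 0 36-9 27-1 44-17 34-7 23 0 13 13 15 1 10 82 0 12-4 26-28 5-15 3-27 3-8 10-11 21-12 17 16 6 10 1 7 0-8 6-7 30-21 28-24 21-10 16-18 13-24 3-2 11-1-8-5-12-13-18-25-14-29-28-29-29-4-16-10-13-12-8-14z"/>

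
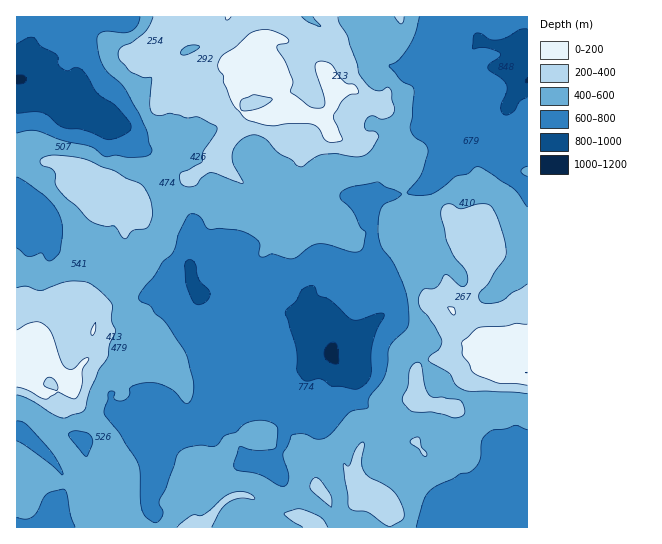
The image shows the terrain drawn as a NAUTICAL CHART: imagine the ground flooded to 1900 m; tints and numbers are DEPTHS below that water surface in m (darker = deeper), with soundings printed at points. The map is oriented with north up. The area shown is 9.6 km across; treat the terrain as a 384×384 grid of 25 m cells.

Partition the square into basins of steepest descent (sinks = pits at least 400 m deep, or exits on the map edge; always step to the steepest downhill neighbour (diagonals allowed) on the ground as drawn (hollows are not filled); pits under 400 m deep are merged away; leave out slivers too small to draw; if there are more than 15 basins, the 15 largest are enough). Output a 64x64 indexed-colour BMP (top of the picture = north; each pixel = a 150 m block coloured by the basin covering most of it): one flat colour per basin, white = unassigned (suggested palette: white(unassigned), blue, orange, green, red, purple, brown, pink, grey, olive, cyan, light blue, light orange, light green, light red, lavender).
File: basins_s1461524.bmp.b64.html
<image width="64" height="64" href="data:image/bmp;base64,Qk12CAAAAAAAAHYAAAAoAAAAQAAAAEAAAAABAAQAAAAAAAAIAAATCwAAEwsAABAAAAAAAAAA////ALR3HwAOf/8ALKAsACgn1gC9Z5QAS1aMAMJ34wB/f38AIr28AM++FwDox64AeLv/AIrfmACWmP8A1bDFABEREREREREREREREREREREREREREREREREREREREREREREREREREREREREREREREREREREREREREREREREREREREREREREREREREREREREREREREREREREREREREREREREREREREREREREREREREREREREREREREREREREREREREREREREREREREREREREREREREREREREREREREREREREREREREREREREREREREREREREREREREREREREREREREREREREREREREREREREREREREREREREREREREREREREREREREREREREREREREREREREREREREREREREREREREREREREREREREREREREREREREREREREREREREREREREREREREREREREREREREREREREREREREREREREREREREREREREREREREREREREREREREREREREREREREREREREREREREREREREREREREREREREREREREREREREREREREREREREREREREREREREREREREREREREREREREREREREREREREREREREREREREREREREREREREREREREREREREREREREREREREREREREREREREREREREREREREREREREREREREREREREREREREREREREREREREREREREREREREREREREREREREREREREREREREREREREREREREREREREREREREREREREREREREREREREREREREREREREREREREREREREREREREREREREREREREREREREREREREREREREREREREREREREREREREREREREREREREREREREREREREREREREREREREREREREREREREREREREREREREREREREREREREREREREREREREREREREREREREREREREREREREREREREREREREREREREREREREREREREREREREREREREREREREREREREhERERERERERERERERERERERERERERERERERERERERESIRERERERERERERERERERERERERERERERERERERERERIhEREREREREREREREREREREREREREREREREREREREREiERERERERERERERERERERERERERERERERERERERERESIRERERERERERERERERERERERERERERERERERERERERIiEREREREREREREREREREREREREREREREREREREREREiIiEREhERERERERERERERERERERERERERERERERERESIiIiIiIRERERERERERERERERERERERERERERERERERIiIiIiIiIREREREREREREREREREREREREREREREREREiIiIiIiIhERERERERERERERERERERERERERERERERESIiIiIiIiIRERERERERERERERERERERERERERERERERIiIiIiIiIhEREREREREREREREREREREREREREREREREiIiIiIiIiEREREREREREREREREREREREREREREREzMyIiIiIiIiIRERERERERERERERERERERERERMzEREzMzIiIiIiIiIhERERERERERERERERERERERERMzMRETMzMiIiIiIiIhEREREREREREREREREREREREREzMzETMzMyIiIiIiEiEREREREREREREREREREREREREzMzMzMzMzIiIiIiERIREREREREREREREREREREREREzMzMzMzMzMiIiIiIRERERERERERERERERERERERERETMzMzMzMzMyIiIiIhESIhERERERERERERERERERERERMzMzMzMzMzIiIiIiISIiIREREREREREREREREREREREzMzMzMzMzMiIiIiIiIiIiIREREREREREREREREREREzMzMzMzMzMyIiIiIiIiIiIiIRERERERERERERERERETMzMzMzMzMzIiIiIiIiIiIiIhERERERERERERERERETMzMzMzMzMzMiIiIiIiIiIiIiERERERERERERERERERMzMzMzMzMzMyIiIiIiIiIiIiIRERERERERERERERERMzMzMzMzMzMzIiIiIiIiIiIiIRERERERERERERERERMzMzMzMzMzMzMiIiIiIiIiIiIiEREREREREREREREREzMzMzMzMzMzMyIiIiIiIiIiIiIRERERERERERERERETMzMzMzMzMzMzIiIiIiIiIiIiIhEREREREREREREREREzMzMzMzMzMzMiIiIiIiIiIiIhERERERERERERERERMzMzMzMzMzMzMyIiIiIiIiIiIiERERERERERERERERMzMzMzMzMzMzMzIiIiIiIiIiIiIRERERERERERERMzMzMzMzMzMzMzMzMiIiIiIiIiIiIREREREREREREREzMzMzMzMzMzMzMzMyIiIiIiIiIiIRERERERERERERETMzMzMzMzMzMzMzMzIiIiIiIiIiIREREREREREREREREzMzMzMzMzMzMzMzMiIiIiIiIiIRERERERERERERERETMzMzMzMzMzMzMzMyIiIiIiIiIiERERERERERERERERMzMzMzMzMzMzMzMzIiIiIiIiIiIiEREREREREREREREzMzMzMzMzMzMzMzMiIiIiIiIiIiIiERERERERERERETMzMzMzMzMzMzMzMyIiIiIiIiIiIiIhERERERERERETMzMzMzMzMzMzMzMz"/>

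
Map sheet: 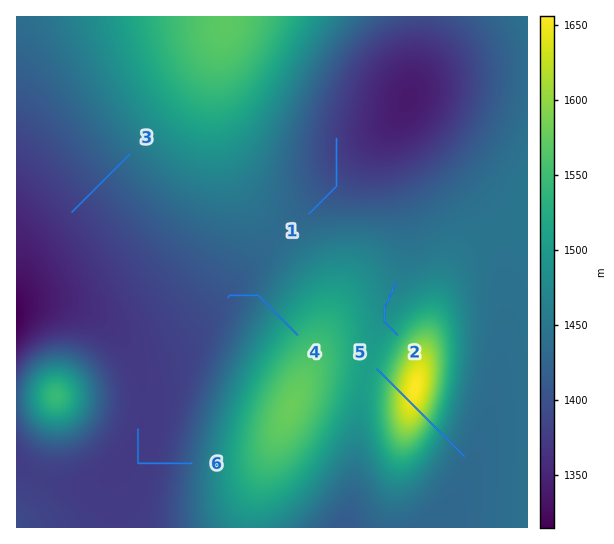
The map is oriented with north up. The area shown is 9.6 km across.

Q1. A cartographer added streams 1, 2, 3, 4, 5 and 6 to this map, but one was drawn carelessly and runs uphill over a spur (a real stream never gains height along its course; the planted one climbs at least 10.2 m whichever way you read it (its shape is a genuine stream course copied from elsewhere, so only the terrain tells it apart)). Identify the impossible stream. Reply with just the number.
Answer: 5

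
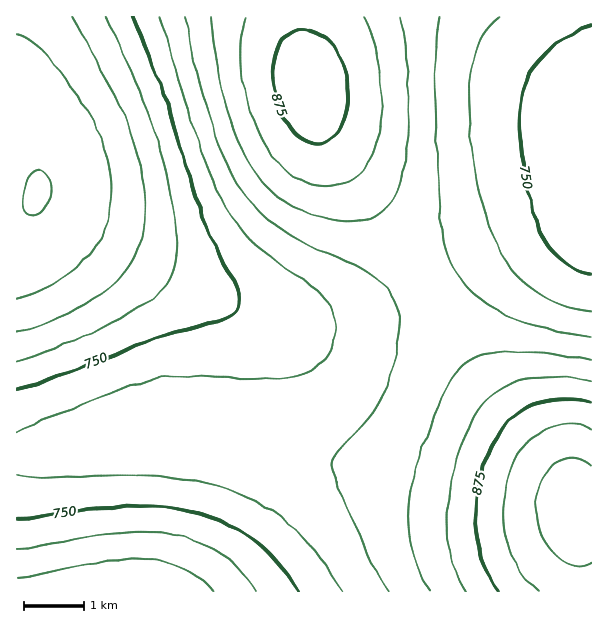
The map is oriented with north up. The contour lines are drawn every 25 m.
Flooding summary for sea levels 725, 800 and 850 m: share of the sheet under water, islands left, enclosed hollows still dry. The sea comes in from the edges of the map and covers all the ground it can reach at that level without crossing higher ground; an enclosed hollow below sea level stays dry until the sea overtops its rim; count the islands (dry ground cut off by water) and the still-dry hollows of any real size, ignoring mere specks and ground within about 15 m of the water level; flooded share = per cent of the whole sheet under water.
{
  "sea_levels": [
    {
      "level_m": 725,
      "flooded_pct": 17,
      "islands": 0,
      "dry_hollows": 0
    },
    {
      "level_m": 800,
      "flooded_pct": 65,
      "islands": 0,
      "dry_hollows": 0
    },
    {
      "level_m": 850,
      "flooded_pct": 86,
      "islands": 0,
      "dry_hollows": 0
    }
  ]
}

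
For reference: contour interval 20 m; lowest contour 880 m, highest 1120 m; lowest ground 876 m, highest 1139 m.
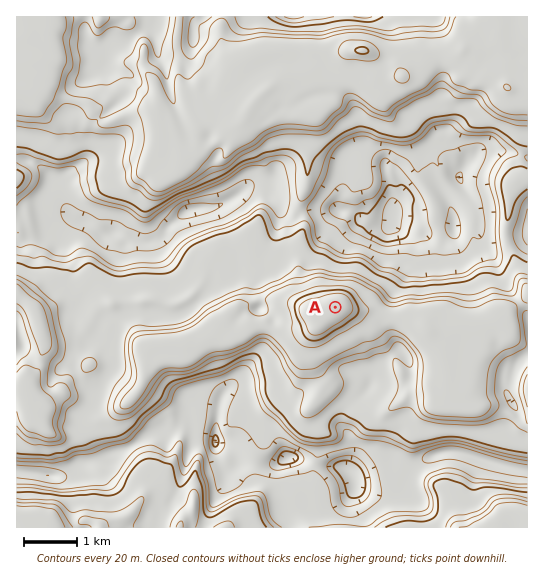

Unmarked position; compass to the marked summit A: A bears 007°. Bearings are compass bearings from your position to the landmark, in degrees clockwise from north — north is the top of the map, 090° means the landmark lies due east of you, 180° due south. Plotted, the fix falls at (319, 443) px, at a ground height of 980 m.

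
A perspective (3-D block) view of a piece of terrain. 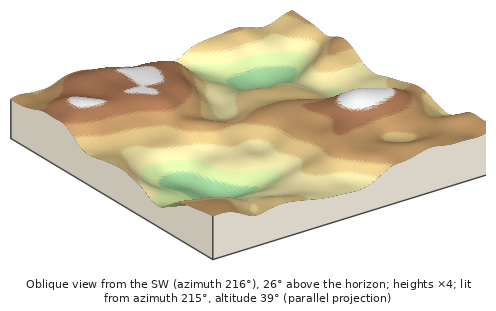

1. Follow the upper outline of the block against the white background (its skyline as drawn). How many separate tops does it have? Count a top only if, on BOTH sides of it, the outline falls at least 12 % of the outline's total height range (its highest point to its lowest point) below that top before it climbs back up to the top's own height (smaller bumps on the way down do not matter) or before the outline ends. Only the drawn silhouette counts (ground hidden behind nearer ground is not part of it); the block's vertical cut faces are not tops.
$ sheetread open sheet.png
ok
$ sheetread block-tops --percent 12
1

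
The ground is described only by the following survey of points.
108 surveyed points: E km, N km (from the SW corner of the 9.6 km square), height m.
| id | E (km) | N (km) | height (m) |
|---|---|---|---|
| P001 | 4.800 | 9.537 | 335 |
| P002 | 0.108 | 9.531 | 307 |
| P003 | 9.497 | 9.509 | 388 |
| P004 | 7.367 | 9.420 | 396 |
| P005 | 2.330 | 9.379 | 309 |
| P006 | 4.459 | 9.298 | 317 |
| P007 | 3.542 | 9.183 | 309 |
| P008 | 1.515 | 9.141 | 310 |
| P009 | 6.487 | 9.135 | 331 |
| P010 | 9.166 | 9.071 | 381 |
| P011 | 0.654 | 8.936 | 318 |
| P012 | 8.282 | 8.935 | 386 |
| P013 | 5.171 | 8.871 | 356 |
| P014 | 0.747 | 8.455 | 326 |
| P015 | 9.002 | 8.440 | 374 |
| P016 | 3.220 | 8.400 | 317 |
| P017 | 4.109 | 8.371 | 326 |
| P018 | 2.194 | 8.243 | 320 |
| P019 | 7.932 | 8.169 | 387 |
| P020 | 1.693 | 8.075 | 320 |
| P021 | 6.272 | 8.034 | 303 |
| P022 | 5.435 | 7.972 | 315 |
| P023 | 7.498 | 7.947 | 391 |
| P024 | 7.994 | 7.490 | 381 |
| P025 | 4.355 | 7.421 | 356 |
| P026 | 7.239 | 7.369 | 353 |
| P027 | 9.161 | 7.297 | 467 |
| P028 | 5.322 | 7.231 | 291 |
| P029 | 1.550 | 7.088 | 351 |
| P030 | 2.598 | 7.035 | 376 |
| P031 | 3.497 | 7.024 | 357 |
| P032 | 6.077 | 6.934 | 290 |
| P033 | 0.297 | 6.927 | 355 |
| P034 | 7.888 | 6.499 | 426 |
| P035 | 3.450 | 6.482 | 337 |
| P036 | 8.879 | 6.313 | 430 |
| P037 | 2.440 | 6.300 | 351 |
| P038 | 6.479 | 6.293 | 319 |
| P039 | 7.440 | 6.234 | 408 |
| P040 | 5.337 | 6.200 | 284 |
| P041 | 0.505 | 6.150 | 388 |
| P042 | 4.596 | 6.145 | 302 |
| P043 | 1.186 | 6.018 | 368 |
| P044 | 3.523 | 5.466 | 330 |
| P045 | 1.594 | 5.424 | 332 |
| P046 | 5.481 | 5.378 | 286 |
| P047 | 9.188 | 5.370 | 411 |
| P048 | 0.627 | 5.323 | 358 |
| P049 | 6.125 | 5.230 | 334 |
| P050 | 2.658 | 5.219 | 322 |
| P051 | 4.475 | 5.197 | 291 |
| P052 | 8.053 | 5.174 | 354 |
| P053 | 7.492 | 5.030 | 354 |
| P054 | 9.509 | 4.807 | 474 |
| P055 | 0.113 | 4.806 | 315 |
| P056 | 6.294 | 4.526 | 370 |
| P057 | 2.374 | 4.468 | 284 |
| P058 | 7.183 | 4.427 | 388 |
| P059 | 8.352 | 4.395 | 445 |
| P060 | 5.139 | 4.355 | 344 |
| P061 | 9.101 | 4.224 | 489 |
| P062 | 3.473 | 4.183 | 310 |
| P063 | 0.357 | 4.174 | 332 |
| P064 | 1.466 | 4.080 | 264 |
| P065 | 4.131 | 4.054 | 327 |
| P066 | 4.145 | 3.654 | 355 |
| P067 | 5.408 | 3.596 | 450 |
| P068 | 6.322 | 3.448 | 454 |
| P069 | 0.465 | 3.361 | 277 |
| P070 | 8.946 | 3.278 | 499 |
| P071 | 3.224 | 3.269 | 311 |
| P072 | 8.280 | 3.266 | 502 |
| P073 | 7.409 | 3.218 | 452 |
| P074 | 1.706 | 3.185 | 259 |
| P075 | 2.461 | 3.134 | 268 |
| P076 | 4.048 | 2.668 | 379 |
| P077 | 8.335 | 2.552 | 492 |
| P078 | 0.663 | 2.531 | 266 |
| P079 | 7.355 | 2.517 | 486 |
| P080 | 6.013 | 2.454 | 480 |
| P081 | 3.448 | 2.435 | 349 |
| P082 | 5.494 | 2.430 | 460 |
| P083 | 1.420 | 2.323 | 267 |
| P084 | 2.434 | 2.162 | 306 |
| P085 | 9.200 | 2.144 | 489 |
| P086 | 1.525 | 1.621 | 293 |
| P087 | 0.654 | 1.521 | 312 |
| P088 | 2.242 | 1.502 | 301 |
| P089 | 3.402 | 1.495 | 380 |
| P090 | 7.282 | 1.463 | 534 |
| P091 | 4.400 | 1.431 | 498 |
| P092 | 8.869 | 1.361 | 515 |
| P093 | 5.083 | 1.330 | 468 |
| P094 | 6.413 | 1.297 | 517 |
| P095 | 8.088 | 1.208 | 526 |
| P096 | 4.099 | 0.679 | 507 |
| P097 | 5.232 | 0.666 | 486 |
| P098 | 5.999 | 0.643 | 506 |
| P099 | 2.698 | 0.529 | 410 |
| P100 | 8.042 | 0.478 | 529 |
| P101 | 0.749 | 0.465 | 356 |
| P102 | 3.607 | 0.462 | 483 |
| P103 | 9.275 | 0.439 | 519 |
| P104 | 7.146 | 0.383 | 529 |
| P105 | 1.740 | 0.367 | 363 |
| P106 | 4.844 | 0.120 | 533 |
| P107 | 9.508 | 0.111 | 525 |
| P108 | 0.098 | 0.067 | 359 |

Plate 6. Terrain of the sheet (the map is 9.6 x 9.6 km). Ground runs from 260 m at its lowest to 540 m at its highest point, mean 380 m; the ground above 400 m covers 30.3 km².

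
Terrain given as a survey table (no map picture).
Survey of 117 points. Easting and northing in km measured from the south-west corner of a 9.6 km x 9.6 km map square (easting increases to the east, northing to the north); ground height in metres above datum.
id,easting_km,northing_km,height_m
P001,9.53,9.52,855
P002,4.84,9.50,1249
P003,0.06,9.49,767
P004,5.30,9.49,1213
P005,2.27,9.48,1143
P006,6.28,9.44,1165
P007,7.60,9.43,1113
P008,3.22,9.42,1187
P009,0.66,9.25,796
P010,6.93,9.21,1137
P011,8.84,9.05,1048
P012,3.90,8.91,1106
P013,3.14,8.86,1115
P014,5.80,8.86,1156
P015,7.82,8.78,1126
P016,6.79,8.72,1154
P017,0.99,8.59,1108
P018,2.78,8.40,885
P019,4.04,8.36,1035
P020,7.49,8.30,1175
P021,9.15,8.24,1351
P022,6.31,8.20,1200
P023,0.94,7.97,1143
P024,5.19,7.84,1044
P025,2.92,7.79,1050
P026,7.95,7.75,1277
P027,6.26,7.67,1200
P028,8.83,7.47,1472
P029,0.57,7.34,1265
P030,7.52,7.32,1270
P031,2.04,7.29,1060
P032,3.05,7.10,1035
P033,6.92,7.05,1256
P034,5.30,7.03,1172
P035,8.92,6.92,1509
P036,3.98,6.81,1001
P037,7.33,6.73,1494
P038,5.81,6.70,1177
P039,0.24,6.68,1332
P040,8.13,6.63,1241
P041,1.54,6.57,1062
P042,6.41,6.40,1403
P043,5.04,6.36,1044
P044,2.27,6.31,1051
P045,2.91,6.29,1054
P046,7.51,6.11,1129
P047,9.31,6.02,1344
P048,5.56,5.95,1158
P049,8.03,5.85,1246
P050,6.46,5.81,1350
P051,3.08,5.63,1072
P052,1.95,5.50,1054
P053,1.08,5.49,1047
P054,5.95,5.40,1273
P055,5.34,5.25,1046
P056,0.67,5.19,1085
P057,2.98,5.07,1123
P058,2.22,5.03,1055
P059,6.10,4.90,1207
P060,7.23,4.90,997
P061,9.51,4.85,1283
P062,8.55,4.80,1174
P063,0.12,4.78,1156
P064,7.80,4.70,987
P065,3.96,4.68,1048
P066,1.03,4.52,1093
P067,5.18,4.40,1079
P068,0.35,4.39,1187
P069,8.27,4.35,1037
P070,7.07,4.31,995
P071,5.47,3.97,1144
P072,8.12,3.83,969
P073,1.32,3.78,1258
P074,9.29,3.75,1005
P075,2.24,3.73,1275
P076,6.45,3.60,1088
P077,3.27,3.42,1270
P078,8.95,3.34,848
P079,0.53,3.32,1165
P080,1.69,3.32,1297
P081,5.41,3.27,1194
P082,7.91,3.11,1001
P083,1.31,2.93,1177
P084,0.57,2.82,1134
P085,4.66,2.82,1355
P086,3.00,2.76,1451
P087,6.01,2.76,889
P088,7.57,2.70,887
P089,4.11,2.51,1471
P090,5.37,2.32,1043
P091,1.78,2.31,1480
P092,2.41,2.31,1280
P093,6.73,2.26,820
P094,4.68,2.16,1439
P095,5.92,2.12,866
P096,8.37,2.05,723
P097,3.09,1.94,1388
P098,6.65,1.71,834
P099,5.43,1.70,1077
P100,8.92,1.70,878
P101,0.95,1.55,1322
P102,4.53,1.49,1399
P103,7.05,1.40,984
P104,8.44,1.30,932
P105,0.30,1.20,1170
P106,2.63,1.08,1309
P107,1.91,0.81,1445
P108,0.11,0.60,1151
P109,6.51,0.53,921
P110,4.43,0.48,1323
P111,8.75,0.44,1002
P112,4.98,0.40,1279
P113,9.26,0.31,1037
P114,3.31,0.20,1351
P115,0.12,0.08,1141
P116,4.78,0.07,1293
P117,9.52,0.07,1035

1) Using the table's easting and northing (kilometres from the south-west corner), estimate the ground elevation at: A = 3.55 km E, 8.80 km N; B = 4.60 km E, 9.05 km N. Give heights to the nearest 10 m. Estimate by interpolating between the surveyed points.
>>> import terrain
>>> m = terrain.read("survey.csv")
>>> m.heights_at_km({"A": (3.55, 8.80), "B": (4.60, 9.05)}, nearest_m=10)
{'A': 1090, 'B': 1170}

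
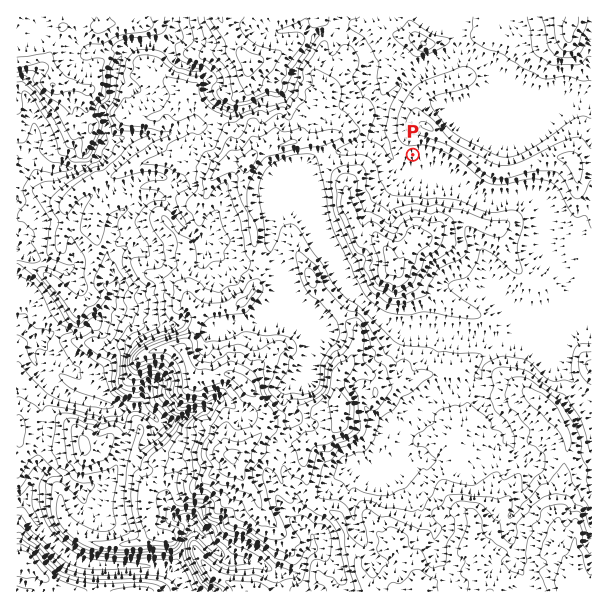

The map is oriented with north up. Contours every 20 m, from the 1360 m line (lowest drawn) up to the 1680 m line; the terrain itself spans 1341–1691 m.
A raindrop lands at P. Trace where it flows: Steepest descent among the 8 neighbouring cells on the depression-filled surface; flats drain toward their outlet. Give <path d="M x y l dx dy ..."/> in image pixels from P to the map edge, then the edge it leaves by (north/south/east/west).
<path d="M413 155l6 6 0 6-2 1-12 0-6-3-9-9-4-12-9-9 0-7 3-5 0-13-2-2 0-4-1-2-3-12-8-7 0-26-1-1 0-3-5-6 0-2-6-6-6-3-3 0-4-3-20 0-3 2-6 6 0 3-3 3-1 4-8 9 0 2-4 6 0 4-2 2 0 4-3 3 0 6-1 2 0 3-8 7-6 3-18 0-6 5-3 0-6 3-4 0-2 1-6 0-1-1-3 0-9-5-8-7-3-6 0-8 2-1-2-8-4-4-12-2-8-4-4 0-6-6-6-12-6-2-2-1-25 0-14 13-3 6 0 5-1 1-2 9-1 2 0 18-2 3-6 6-1 0 0 10 3 6 0 8-2 1 0 5-3 3 0 3-3 3 0 3-3 3 0 3-3 3 0 1-4 5-6 1-2 2-3 0-1 1-24 0-2-1-3 0-9-5-3-3-3 0-9 11-1 7-6 11"/>
exit: west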